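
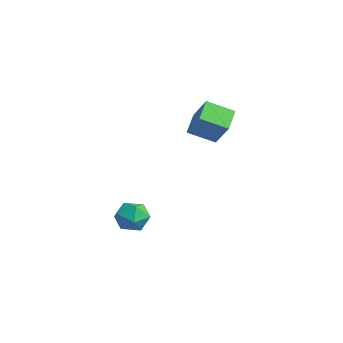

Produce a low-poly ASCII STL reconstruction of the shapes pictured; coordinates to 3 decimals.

solid 
facet normal -0.512 0.859 0.029
outer loop
vertex -1.22 -0.295 -3.415
vertex -2.081 -0.821 -3.021
vertex -1.345 -0.405 -2.345
endloop
endfacet
facet normal 0.186 0.975 0.122
outer loop
vertex -1.22 -0.295 -3.415
vertex -1.345 -0.405 -2.345
vertex -0.367 -0.536 -2.792
endloop
endfacet
facet normal 0.531 0.719 -0.449
outer loop
vertex -1.22 -0.295 -3.415
vertex -0.367 -0.536 -2.792
vertex -0.499 -1.034 -3.745
endloop
endfacet
facet normal 0.046 0.444 -0.895
outer loop
vertex -1.22 -0.295 -3.415
vertex -0.499 -1.034 -3.745
vertex -1.558 -1.21 -3.887
endloop
endfacet
facet normal -0.599 0.531 -0.600
outer loop
vertex -1.22 -0.295 -3.415
vertex -1.558 -1.21 -3.887
vertex -2.081 -0.821 -3.021
endloop
endfacet
facet normal 0.397 0.603 0.692
outer loop
vertex -0.367 -0.536 -2.792
vertex -1.345 -0.405 -2.345
vertex -0.702 -1.21 -2.013
endloop
endfacet
facet normal -0.731 0.415 0.541
outer loop
vertex -1.345 -0.405 -2.345
vertex -2.081 -0.821 -3.021
vertex -1.761 -1.386 -2.155
endloop
endfacet
facet normal -0.872 -0.115 -0.475
outer loop
vertex -2.081 -0.821 -3.021
vertex -1.558 -1.21 -3.887
vertex -1.893 -1.884 -3.108
endloop
endfacet
facet normal 0.170 -0.256 -0.951
outer loop
vertex -1.558 -1.21 -3.887
vertex -0.499 -1.034 -3.745
vertex -0.915 -2.015 -3.555
endloop
endfacet
facet normal 0.955 0.188 -0.230
outer loop
vertex -0.499 -1.034 -3.745
vertex -0.367 -0.536 -2.792
vertex -0.179 -1.599 -2.879
endloop
endfacet
facet normal -0.046 -0.444 0.895
outer loop
vertex -1.04 -2.125 -2.485
vertex -0.702 -1.21 -2.013
vertex -1.761 -1.386 -2.155
endloop
endfacet
facet normal -0.531 -0.719 0.449
outer loop
vertex -1.04 -2.125 -2.485
vertex -1.761 -1.386 -2.155
vertex -1.893 -1.884 -3.108
endloop
endfacet
facet normal -0.186 -0.975 -0.122
outer loop
vertex -1.04 -2.125 -2.485
vertex -1.893 -1.884 -3.108
vertex -0.915 -2.015 -3.555
endloop
endfacet
facet normal 0.512 -0.859 -0.029
outer loop
vertex -1.04 -2.125 -2.485
vertex -0.915 -2.015 -3.555
vertex -0.179 -1.599 -2.879
endloop
endfacet
facet normal 0.599 -0.531 0.600
outer loop
vertex -1.04 -2.125 -2.485
vertex -0.179 -1.599 -2.879
vertex -0.702 -1.21 -2.013
endloop
endfacet
facet normal -0.170 0.256 0.951
outer loop
vertex -1.761 -1.386 -2.155
vertex -0.702 -1.21 -2.013
vertex -1.345 -0.405 -2.345
endloop
endfacet
facet normal -0.955 -0.188 0.230
outer loop
vertex -1.893 -1.884 -3.108
vertex -1.761 -1.386 -2.155
vertex -2.081 -0.821 -3.021
endloop
endfacet
facet normal -0.397 -0.603 -0.692
outer loop
vertex -0.915 -2.015 -3.555
vertex -1.893 -1.884 -3.108
vertex -1.558 -1.21 -3.887
endloop
endfacet
facet normal 0.731 -0.415 -0.541
outer loop
vertex -0.179 -1.599 -2.879
vertex -0.915 -2.015 -3.555
vertex -0.499 -1.034 -3.745
endloop
endfacet
facet normal 0.872 0.115 0.475
outer loop
vertex -0.702 -1.21 -2.013
vertex -0.179 -1.599 -2.879
vertex -0.367 -0.536 -2.792
endloop
endfacet
facet normal -0.632 -0.057 -0.773
outer loop
vertex -1.7 2.789 3.476
vertex -0.939 4.103 2.758
vertex -0.731 1.834 2.754
endloop
endfacet
facet normal -0.453 -0.783 0.427
outer loop
vertex 0.419 1.937 4.162
vertex -1.7 2.789 3.476
vertex -0.731 1.834 2.754
endloop
endfacet
facet normal -0.631 -0.056 -0.774
outer loop
vertex -0.731 1.834 2.754
vertex -0.939 4.103 2.758
vertex 0.03 3.149 2.037
endloop
endfacet
facet normal 0.629 -0.620 -0.469
outer loop
vertex 0.03 3.149 2.037
vertex 0.419 1.937 4.162
vertex -0.731 1.834 2.754
endloop
endfacet
facet normal -0.629 0.620 0.468
outer loop
vertex -1.7 2.789 3.476
vertex 0.211 4.206 4.166
vertex -0.939 4.103 2.758
endloop
endfacet
facet normal -0.453 -0.783 0.427
outer loop
vertex -0.55 2.891 4.883
vertex -1.7 2.789 3.476
vertex 0.419 1.937 4.162
endloop
endfacet
facet normal -0.629 0.620 0.469
outer loop
vertex -0.55 2.891 4.883
vertex 0.211 4.206 4.166
vertex -1.7 2.789 3.476
endloop
endfacet
facet normal 0.453 0.783 -0.427
outer loop
vertex -0.939 4.103 2.758
vertex 0.211 4.206 4.166
vertex 0.03 3.149 2.037
endloop
endfacet
facet normal 0.629 -0.620 -0.469
outer loop
vertex 1.18 3.251 3.444
vertex 0.419 1.937 4.162
vertex 0.03 3.149 2.037
endloop
endfacet
facet normal 0.453 0.783 -0.427
outer loop
vertex 0.03 3.149 2.037
vertex 0.211 4.206 4.166
vertex 1.18 3.251 3.444
endloop
endfacet
facet normal 0.631 0.057 0.773
outer loop
vertex 1.18 3.251 3.444
vertex -0.55 2.891 4.883
vertex 0.419 1.937 4.162
endloop
endfacet
facet normal 0.632 0.056 0.773
outer loop
vertex 0.211 4.206 4.166
vertex -0.55 2.891 4.883
vertex 1.18 3.251 3.444
endloop
endfacet

endsolid


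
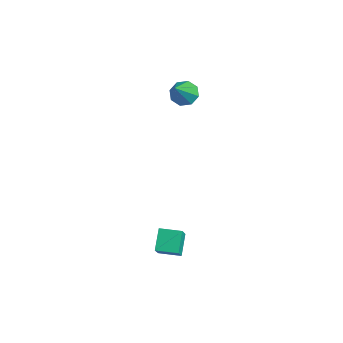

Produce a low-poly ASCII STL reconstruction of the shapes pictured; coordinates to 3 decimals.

solid 
facet normal -0.690 -0.723 0.029
outer loop
vertex 3.567 -3.99 -2.2
vertex 2.978 -3.399 -1.498
vertex 2.879 -3.377 -3.293
endloop
endfacet
facet normal 0.540 -0.542 -0.644
outer loop
vertex 3.562 -2.661 -3.322
vertex 3.567 -3.99 -2.2
vertex 2.879 -3.377 -3.293
endloop
endfacet
facet normal -0.690 -0.723 0.029
outer loop
vertex 2.879 -3.377 -3.293
vertex 2.978 -3.399 -1.498
vertex 2.29 -2.786 -2.591
endloop
endfacet
facet normal -0.482 0.428 -0.765
outer loop
vertex 2.29 -2.786 -2.591
vertex 3.562 -2.661 -3.322
vertex 2.879 -3.377 -3.293
endloop
endfacet
facet normal 0.482 -0.428 0.765
outer loop
vertex 3.567 -3.99 -2.2
vertex 3.661 -2.683 -1.527
vertex 2.978 -3.399 -1.498
endloop
endfacet
facet normal 0.540 -0.542 -0.644
outer loop
vertex 4.25 -3.274 -2.229
vertex 3.567 -3.99 -2.2
vertex 3.562 -2.661 -3.322
endloop
endfacet
facet normal 0.482 -0.428 0.765
outer loop
vertex 4.25 -3.274 -2.229
vertex 3.661 -2.683 -1.527
vertex 3.567 -3.99 -2.2
endloop
endfacet
facet normal -0.540 0.542 0.644
outer loop
vertex 2.978 -3.399 -1.498
vertex 3.661 -2.683 -1.527
vertex 2.29 -2.786 -2.591
endloop
endfacet
facet normal -0.482 0.428 -0.765
outer loop
vertex 2.973 -2.07 -2.62
vertex 3.562 -2.661 -3.322
vertex 2.29 -2.786 -2.591
endloop
endfacet
facet normal -0.540 0.542 0.644
outer loop
vertex 2.29 -2.786 -2.591
vertex 3.661 -2.683 -1.527
vertex 2.973 -2.07 -2.62
endloop
endfacet
facet normal 0.690 0.723 -0.029
outer loop
vertex 2.973 -2.07 -2.62
vertex 4.25 -3.274 -2.229
vertex 3.562 -2.661 -3.322
endloop
endfacet
facet normal 0.690 0.723 -0.029
outer loop
vertex 3.661 -2.683 -1.527
vertex 4.25 -3.274 -2.229
vertex 2.973 -2.07 -2.62
endloop
endfacet
facet normal -0.418 0.550 -0.723
outer loop
vertex -1.011 0.356 1.962
vertex -1.285 0.756 2.425
vertex -0.707 0.75 2.086
endloop
endfacet
facet normal 0.786 -0.486 -0.383
outer loop
vertex -1.011 0.356 1.962
vertex -0.707 0.75 2.086
vertex -0.515 -0.256 3.755
endloop
endfacet
facet normal -0.418 0.550 -0.723
outer loop
vertex -0.707 0.75 2.086
vertex -1.285 0.756 2.425
vertex -0.741 1.147 2.408
endloop
endfacet
facet normal 0.992 0.119 -0.042
outer loop
vertex -0.707 0.75 2.086
vertex -0.741 1.147 2.408
vertex -0.515 -0.256 3.755
endloop
endfacet
facet normal -0.418 0.550 -0.723
outer loop
vertex -0.741 1.147 2.408
vertex -1.285 0.756 2.425
vertex -1.094 1.315 2.74
endloop
endfacet
facet normal 0.695 0.553 0.459
outer loop
vertex -0.741 1.147 2.408
vertex -1.094 1.315 2.74
vertex -0.515 -0.256 3.755
endloop
endfacet
facet normal -0.418 0.550 -0.723
outer loop
vertex -1.094 1.315 2.74
vertex -1.285 0.756 2.425
vertex -1.558 1.156 2.887
endloop
endfacet
facet normal 0.070 0.559 0.826
outer loop
vertex -1.094 1.315 2.74
vertex -1.558 1.156 2.887
vertex -0.515 -0.256 3.755
endloop
endfacet
facet normal -0.418 0.550 -0.723
outer loop
vertex -1.558 1.156 2.887
vertex -1.285 0.756 2.425
vertex -1.863 0.762 2.764
endloop
endfacet
facet normal -0.518 0.137 0.845
outer loop
vertex -1.558 1.156 2.887
vertex -1.863 0.762 2.764
vertex -0.515 -0.256 3.755
endloop
endfacet
facet normal -0.419 0.549 -0.724
outer loop
vertex -1.863 0.762 2.764
vertex -1.285 0.756 2.425
vertex -1.828 0.364 2.442
endloop
endfacet
facet normal -0.725 -0.471 0.503
outer loop
vertex -1.863 0.762 2.764
vertex -1.828 0.364 2.442
vertex -0.515 -0.256 3.755
endloop
endfacet
facet normal -0.419 0.550 -0.723
outer loop
vertex -1.828 0.364 2.442
vertex -1.285 0.756 2.425
vertex -1.476 0.196 2.11
endloop
endfacet
facet normal -0.429 -0.903 0.002
outer loop
vertex -1.828 0.364 2.442
vertex -1.476 0.196 2.11
vertex -0.515 -0.256 3.755
endloop
endfacet
facet normal -0.419 0.550 -0.723
outer loop
vertex -1.476 0.196 2.11
vertex -1.285 0.756 2.425
vertex -1.011 0.356 1.962
endloop
endfacet
facet normal 0.197 -0.910 -0.365
outer loop
vertex -1.476 0.196 2.11
vertex -1.011 0.356 1.962
vertex -0.515 -0.256 3.755
endloop
endfacet

endsolid


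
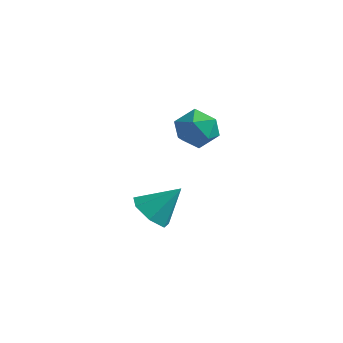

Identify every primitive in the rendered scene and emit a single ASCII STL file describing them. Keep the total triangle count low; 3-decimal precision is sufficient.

solid 
facet normal -0.407 0.780 0.475
outer loop
vertex -4.029 3.378 0.526
vertex -3.423 3.116 1.476
vertex -2.977 3.831 0.684
endloop
endfacet
facet normal -0.357 0.907 -0.226
outer loop
vertex -4.029 3.378 0.526
vertex -2.977 3.831 0.684
vertex -3.29 3.448 -0.361
endloop
endfacet
facet normal -0.720 0.397 -0.569
outer loop
vertex -4.029 3.378 0.526
vertex -3.29 3.448 -0.361
vertex -3.93 2.495 -0.216
endloop
endfacet
facet normal -0.996 -0.044 -0.080
outer loop
vertex -4.029 3.378 0.526
vertex -3.93 2.495 -0.216
vertex -4.012 2.29 0.92
endloop
endfacet
facet normal -0.803 0.192 0.565
outer loop
vertex -4.029 3.378 0.526
vertex -4.012 2.29 0.92
vertex -3.423 3.116 1.476
endloop
endfacet
facet normal 0.329 0.850 -0.410
outer loop
vertex -3.29 3.448 -0.361
vertex -2.977 3.831 0.684
vertex -2.228 3.23 0.04
endloop
endfacet
facet normal 0.247 0.646 0.722
outer loop
vertex -2.977 3.831 0.684
vertex -3.423 3.116 1.476
vertex -2.31 3.025 1.176
endloop
endfacet
facet normal -0.391 -0.306 0.868
outer loop
vertex -3.423 3.116 1.476
vertex -4.012 2.29 0.92
vertex -2.95 2.072 1.321
endloop
endfacet
facet normal -0.703 -0.689 -0.175
outer loop
vertex -4.012 2.29 0.92
vertex -3.93 2.495 -0.216
vertex -3.263 1.689 0.276
endloop
endfacet
facet normal -0.258 0.026 -0.966
outer loop
vertex -3.93 2.495 -0.216
vertex -3.29 3.448 -0.361
vertex -2.817 2.404 -0.516
endloop
endfacet
facet normal 0.996 0.044 0.080
outer loop
vertex -2.211 2.142 0.434
vertex -2.228 3.23 0.04
vertex -2.31 3.025 1.176
endloop
endfacet
facet normal 0.720 -0.397 0.569
outer loop
vertex -2.211 2.142 0.434
vertex -2.31 3.025 1.176
vertex -2.95 2.072 1.321
endloop
endfacet
facet normal 0.357 -0.907 0.226
outer loop
vertex -2.211 2.142 0.434
vertex -2.95 2.072 1.321
vertex -3.263 1.689 0.276
endloop
endfacet
facet normal 0.407 -0.780 -0.475
outer loop
vertex -2.211 2.142 0.434
vertex -3.263 1.689 0.276
vertex -2.817 2.404 -0.516
endloop
endfacet
facet normal 0.803 -0.192 -0.565
outer loop
vertex -2.211 2.142 0.434
vertex -2.817 2.404 -0.516
vertex -2.228 3.23 0.04
endloop
endfacet
facet normal 0.703 0.689 0.175
outer loop
vertex -2.31 3.025 1.176
vertex -2.228 3.23 0.04
vertex -2.977 3.831 0.684
endloop
endfacet
facet normal 0.258 -0.026 0.966
outer loop
vertex -2.95 2.072 1.321
vertex -2.31 3.025 1.176
vertex -3.423 3.116 1.476
endloop
endfacet
facet normal -0.329 -0.850 0.410
outer loop
vertex -3.263 1.689 0.276
vertex -2.95 2.072 1.321
vertex -4.012 2.29 0.92
endloop
endfacet
facet normal -0.247 -0.646 -0.722
outer loop
vertex -2.817 2.404 -0.516
vertex -3.263 1.689 0.276
vertex -3.93 2.495 -0.216
endloop
endfacet
facet normal 0.391 0.306 -0.868
outer loop
vertex -2.228 3.23 0.04
vertex -2.817 2.404 -0.516
vertex -3.29 3.448 -0.361
endloop
endfacet
facet normal -0.531 -0.466 -0.708
outer loop
vertex -1.584 -2.94 -1.975
vertex -2.474 -2.513 -1.588
vertex -1.823 -2.127 -2.331
endloop
endfacet
facet normal 0.960 0.194 -0.202
outer loop
vertex -1.584 -2.94 -1.975
vertex -1.823 -2.127 -2.331
vertex -1.486 -1.647 -0.272
endloop
endfacet
facet normal -0.531 -0.466 -0.708
outer loop
vertex -1.823 -2.127 -2.331
vertex -2.474 -2.513 -1.588
vertex -2.552 -1.604 -2.128
endloop
endfacet
facet normal 0.509 0.816 -0.274
outer loop
vertex -1.823 -2.127 -2.331
vertex -2.552 -1.604 -2.128
vertex -1.486 -1.647 -0.272
endloop
endfacet
facet normal -0.531 -0.466 -0.708
outer loop
vertex -2.552 -1.604 -2.128
vertex -2.474 -2.513 -1.588
vertex -3.222 -1.765 -1.519
endloop
endfacet
facet normal -0.142 0.984 0.104
outer loop
vertex -2.552 -1.604 -2.128
vertex -3.222 -1.765 -1.519
vertex -1.486 -1.647 -0.272
endloop
endfacet
facet normal -0.531 -0.466 -0.708
outer loop
vertex -3.222 -1.765 -1.519
vertex -2.474 -2.513 -1.588
vertex -3.329 -2.49 -0.962
endloop
endfacet
facet normal -0.504 0.572 0.647
outer loop
vertex -3.222 -1.765 -1.519
vertex -3.329 -2.49 -0.962
vertex -1.486 -1.647 -0.272
endloop
endfacet
facet normal -0.531 -0.465 -0.708
outer loop
vertex -3.329 -2.49 -0.962
vertex -2.474 -2.513 -1.588
vertex -2.792 -3.232 -0.877
endloop
endfacet
facet normal -0.303 -0.111 0.946
outer loop
vertex -3.329 -2.49 -0.962
vertex -2.792 -3.232 -0.877
vertex -1.486 -1.647 -0.272
endloop
endfacet
facet normal -0.531 -0.465 -0.708
outer loop
vertex -2.792 -3.232 -0.877
vertex -2.474 -2.513 -1.588
vertex -2.015 -3.432 -1.328
endloop
endfacet
facet normal 0.309 -0.550 0.776
outer loop
vertex -2.792 -3.232 -0.877
vertex -2.015 -3.432 -1.328
vertex -1.486 -1.647 -0.272
endloop
endfacet
facet normal -0.531 -0.466 -0.708
outer loop
vertex -2.015 -3.432 -1.328
vertex -2.474 -2.513 -1.588
vertex -1.584 -2.94 -1.975
endloop
endfacet
facet normal 0.871 -0.415 0.265
outer loop
vertex -2.015 -3.432 -1.328
vertex -1.584 -2.94 -1.975
vertex -1.486 -1.647 -0.272
endloop
endfacet

endsolid


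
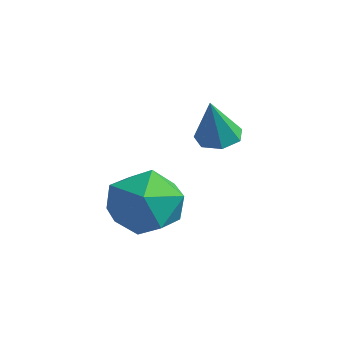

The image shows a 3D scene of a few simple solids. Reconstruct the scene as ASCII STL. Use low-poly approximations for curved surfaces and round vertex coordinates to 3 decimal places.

solid 
facet normal -0.219 0.340 -0.915
outer loop
vertex 0.001 2.532 -0.993
vertex -0.594 2.275 -0.946
vertex -0.395 2.869 -0.773
endloop
endfacet
facet normal 0.712 0.553 0.433
outer loop
vertex 0.001 2.532 -0.993
vertex -0.395 2.869 -0.773
vertex -0.266 1.765 0.426
endloop
endfacet
facet normal -0.218 0.340 -0.915
outer loop
vertex -0.395 2.869 -0.773
vertex -0.594 2.275 -0.946
vertex -0.941 2.758 -0.684
endloop
endfacet
facet normal -0.038 0.733 0.679
outer loop
vertex -0.395 2.869 -0.773
vertex -0.941 2.758 -0.684
vertex -0.266 1.765 0.426
endloop
endfacet
facet normal -0.219 0.339 -0.915
outer loop
vertex -0.941 2.758 -0.684
vertex -0.594 2.275 -0.946
vertex -1.226 2.283 -0.792
endloop
endfacet
facet normal -0.698 0.268 0.664
outer loop
vertex -0.941 2.758 -0.684
vertex -1.226 2.283 -0.792
vertex -0.266 1.765 0.426
endloop
endfacet
facet normal -0.219 0.339 -0.915
outer loop
vertex -1.226 2.283 -0.792
vertex -0.594 2.275 -0.946
vertex -1.035 1.802 -1.016
endloop
endfacet
facet normal -0.773 -0.493 0.400
outer loop
vertex -1.226 2.283 -0.792
vertex -1.035 1.802 -1.016
vertex -0.266 1.765 0.426
endloop
endfacet
facet normal -0.219 0.340 -0.914
outer loop
vertex -1.035 1.802 -1.016
vertex -0.594 2.275 -0.946
vertex -0.512 1.677 -1.188
endloop
endfacet
facet normal -0.205 -0.975 0.084
outer loop
vertex -1.035 1.802 -1.016
vertex -0.512 1.677 -1.188
vertex -0.266 1.765 0.426
endloop
endfacet
facet normal -0.218 0.340 -0.915
outer loop
vertex -0.512 1.677 -1.188
vertex -0.594 2.275 -0.946
vertex -0.051 2.002 -1.177
endloop
endfacet
facet normal 0.576 -0.816 -0.043
outer loop
vertex -0.512 1.677 -1.188
vertex -0.051 2.002 -1.177
vertex -0.266 1.765 0.426
endloop
endfacet
facet normal -0.219 0.339 -0.915
outer loop
vertex -0.051 2.002 -1.177
vertex -0.594 2.275 -0.946
vertex 0.001 2.532 -0.993
endloop
endfacet
facet normal 0.984 -0.135 0.112
outer loop
vertex -0.051 2.002 -1.177
vertex 0.001 2.532 -0.993
vertex -0.266 1.765 0.426
endloop
endfacet
facet normal -0.496 -0.168 0.852
outer loop
vertex -1.467 0.097 -2.227
vertex -0.846 -0.89 -2.06
vertex -0.453 0.134 -1.629
endloop
endfacet
facet normal -0.445 0.531 0.721
outer loop
vertex -1.467 0.097 -2.227
vertex -0.453 0.134 -1.629
vertex -0.708 0.979 -2.409
endloop
endfacet
facet normal -0.746 0.660 0.087
outer loop
vertex -1.467 0.097 -2.227
vertex -0.708 0.979 -2.409
vertex -1.258 0.477 -3.322
endloop
endfacet
facet normal -0.984 0.040 -0.174
outer loop
vertex -1.467 0.097 -2.227
vertex -1.258 0.477 -3.322
vertex -1.343 -0.677 -3.106
endloop
endfacet
facet normal -0.830 -0.472 0.298
outer loop
vertex -1.467 0.097 -2.227
vertex -1.343 -0.677 -3.106
vertex -0.846 -0.89 -2.06
endloop
endfacet
facet normal 0.248 0.696 0.673
outer loop
vertex -0.708 0.979 -2.409
vertex -0.453 0.134 -1.629
vertex 0.383 0.537 -2.354
endloop
endfacet
facet normal 0.164 -0.436 0.885
outer loop
vertex -0.453 0.134 -1.629
vertex -0.846 -0.89 -2.06
vertex 0.298 -0.617 -2.138
endloop
endfacet
facet normal -0.375 -0.927 -0.011
outer loop
vertex -0.846 -0.89 -2.06
vertex -1.343 -0.677 -3.106
vertex -0.252 -1.119 -3.051
endloop
endfacet
facet normal -0.624 -0.099 -0.775
outer loop
vertex -1.343 -0.677 -3.106
vertex -1.258 0.477 -3.322
vertex -0.507 -0.274 -3.831
endloop
endfacet
facet normal -0.240 0.904 -0.353
outer loop
vertex -1.258 0.477 -3.322
vertex -0.708 0.979 -2.409
vertex -0.114 0.75 -3.4
endloop
endfacet
facet normal 0.984 -0.040 0.174
outer loop
vertex 0.507 -0.237 -3.233
vertex 0.383 0.537 -2.354
vertex 0.298 -0.617 -2.138
endloop
endfacet
facet normal 0.746 -0.660 -0.087
outer loop
vertex 0.507 -0.237 -3.233
vertex 0.298 -0.617 -2.138
vertex -0.252 -1.119 -3.051
endloop
endfacet
facet normal 0.445 -0.531 -0.721
outer loop
vertex 0.507 -0.237 -3.233
vertex -0.252 -1.119 -3.051
vertex -0.507 -0.274 -3.831
endloop
endfacet
facet normal 0.496 0.168 -0.852
outer loop
vertex 0.507 -0.237 -3.233
vertex -0.507 -0.274 -3.831
vertex -0.114 0.75 -3.4
endloop
endfacet
facet normal 0.830 0.472 -0.298
outer loop
vertex 0.507 -0.237 -3.233
vertex -0.114 0.75 -3.4
vertex 0.383 0.537 -2.354
endloop
endfacet
facet normal 0.624 0.099 0.775
outer loop
vertex 0.298 -0.617 -2.138
vertex 0.383 0.537 -2.354
vertex -0.453 0.134 -1.629
endloop
endfacet
facet normal 0.240 -0.904 0.353
outer loop
vertex -0.252 -1.119 -3.051
vertex 0.298 -0.617 -2.138
vertex -0.846 -0.89 -2.06
endloop
endfacet
facet normal -0.248 -0.696 -0.673
outer loop
vertex -0.507 -0.274 -3.831
vertex -0.252 -1.119 -3.051
vertex -1.343 -0.677 -3.106
endloop
endfacet
facet normal -0.164 0.436 -0.885
outer loop
vertex -0.114 0.75 -3.4
vertex -0.507 -0.274 -3.831
vertex -1.258 0.477 -3.322
endloop
endfacet
facet normal 0.375 0.927 0.011
outer loop
vertex 0.383 0.537 -2.354
vertex -0.114 0.75 -3.4
vertex -0.708 0.979 -2.409
endloop
endfacet

endsolid


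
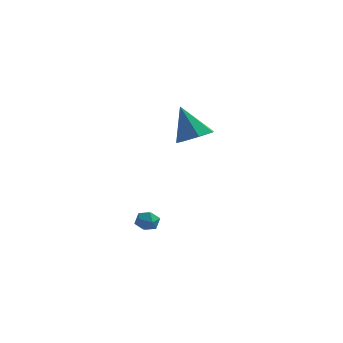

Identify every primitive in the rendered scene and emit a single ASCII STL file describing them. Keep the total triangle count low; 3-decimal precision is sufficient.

solid 
facet normal -0.123 0.990 -0.069
outer loop
vertex -2.178 -2.814 -1.115
vertex -2.799 -2.881 -0.972
vertex -2.37 -2.795 -0.503
endloop
endfacet
facet normal 0.541 0.829 0.144
outer loop
vertex -2.178 -2.814 -1.115
vertex -2.37 -2.795 -0.503
vertex -1.837 -3.115 -0.662
endloop
endfacet
facet normal 0.838 0.415 -0.355
outer loop
vertex -2.178 -2.814 -1.115
vertex -1.837 -3.115 -0.662
vertex -1.937 -3.398 -1.229
endloop
endfacet
facet normal 0.361 0.320 -0.876
outer loop
vertex -2.178 -2.814 -1.115
vertex -1.937 -3.398 -1.229
vertex -2.532 -3.253 -1.421
endloop
endfacet
facet normal -0.234 0.676 -0.699
outer loop
vertex -2.178 -2.814 -1.115
vertex -2.532 -3.253 -1.421
vertex -2.799 -2.881 -0.972
endloop
endfacet
facet normal 0.492 0.449 0.746
outer loop
vertex -1.837 -3.115 -0.662
vertex -2.37 -2.795 -0.503
vertex -2.248 -3.367 -0.239
endloop
endfacet
facet normal -0.580 0.710 0.400
outer loop
vertex -2.37 -2.795 -0.503
vertex -2.799 -2.881 -0.972
vertex -2.843 -3.222 -0.431
endloop
endfacet
facet normal -0.760 0.201 -0.618
outer loop
vertex -2.799 -2.881 -0.972
vertex -2.532 -3.253 -1.421
vertex -2.943 -3.505 -0.998
endloop
endfacet
facet normal 0.201 -0.375 -0.905
outer loop
vertex -2.532 -3.253 -1.421
vertex -1.937 -3.398 -1.229
vertex -2.41 -3.825 -1.157
endloop
endfacet
facet normal 0.973 -0.222 -0.061
outer loop
vertex -1.937 -3.398 -1.229
vertex -1.837 -3.115 -0.662
vertex -1.981 -3.739 -0.688
endloop
endfacet
facet normal -0.361 -0.320 0.876
outer loop
vertex -2.602 -3.806 -0.545
vertex -2.248 -3.367 -0.239
vertex -2.843 -3.222 -0.431
endloop
endfacet
facet normal -0.838 -0.415 0.355
outer loop
vertex -2.602 -3.806 -0.545
vertex -2.843 -3.222 -0.431
vertex -2.943 -3.505 -0.998
endloop
endfacet
facet normal -0.541 -0.829 -0.144
outer loop
vertex -2.602 -3.806 -0.545
vertex -2.943 -3.505 -0.998
vertex -2.41 -3.825 -1.157
endloop
endfacet
facet normal 0.123 -0.990 0.069
outer loop
vertex -2.602 -3.806 -0.545
vertex -2.41 -3.825 -1.157
vertex -1.981 -3.739 -0.688
endloop
endfacet
facet normal 0.234 -0.676 0.699
outer loop
vertex -2.602 -3.806 -0.545
vertex -1.981 -3.739 -0.688
vertex -2.248 -3.367 -0.239
endloop
endfacet
facet normal -0.201 0.375 0.905
outer loop
vertex -2.843 -3.222 -0.431
vertex -2.248 -3.367 -0.239
vertex -2.37 -2.795 -0.503
endloop
endfacet
facet normal -0.973 0.222 0.061
outer loop
vertex -2.943 -3.505 -0.998
vertex -2.843 -3.222 -0.431
vertex -2.799 -2.881 -0.972
endloop
endfacet
facet normal -0.492 -0.449 -0.746
outer loop
vertex -2.41 -3.825 -1.157
vertex -2.943 -3.505 -0.998
vertex -2.532 -3.253 -1.421
endloop
endfacet
facet normal 0.580 -0.710 -0.400
outer loop
vertex -1.981 -3.739 -0.688
vertex -2.41 -3.825 -1.157
vertex -1.937 -3.398 -1.229
endloop
endfacet
facet normal 0.760 -0.201 0.618
outer loop
vertex -2.248 -3.367 -0.239
vertex -1.981 -3.739 -0.688
vertex -1.837 -3.115 -0.662
endloop
endfacet
facet normal 0.432 -0.132 -0.892
outer loop
vertex -1.283 2.968 2.888
vertex -2.19 3.072 2.433
vertex -1.505 3.793 2.658
endloop
endfacet
facet normal 0.617 0.361 0.699
outer loop
vertex -1.283 2.968 2.888
vertex -1.505 3.793 2.658
vertex -3.09 3.348 4.287
endloop
endfacet
facet normal 0.433 -0.133 -0.892
outer loop
vertex -1.505 3.793 2.658
vertex -2.19 3.072 2.433
vertex -2.242 4.075 2.258
endloop
endfacet
facet normal 0.140 0.912 0.385
outer loop
vertex -1.505 3.793 2.658
vertex -2.242 4.075 2.258
vertex -3.09 3.348 4.287
endloop
endfacet
facet normal 0.434 -0.133 -0.891
outer loop
vertex -2.242 4.075 2.258
vertex -2.19 3.072 2.433
vertex -2.94 3.602 1.989
endloop
endfacet
facet normal -0.574 0.817 0.053
outer loop
vertex -2.242 4.075 2.258
vertex -2.94 3.602 1.989
vertex -3.09 3.348 4.287
endloop
endfacet
facet normal 0.433 -0.133 -0.891
outer loop
vertex -2.94 3.602 1.989
vertex -2.19 3.072 2.433
vertex -3.073 2.729 2.055
endloop
endfacet
facet normal -0.988 0.147 -0.048
outer loop
vertex -2.94 3.602 1.989
vertex -3.073 2.729 2.055
vertex -3.09 3.348 4.287
endloop
endfacet
facet normal 0.433 -0.133 -0.891
outer loop
vertex -3.073 2.729 2.055
vertex -2.19 3.072 2.433
vertex -2.541 2.114 2.405
endloop
endfacet
facet normal -0.790 -0.593 0.158
outer loop
vertex -3.073 2.729 2.055
vertex -2.541 2.114 2.405
vertex -3.09 3.348 4.287
endloop
endfacet
facet normal 0.433 -0.133 -0.892
outer loop
vertex -2.541 2.114 2.405
vertex -2.19 3.072 2.433
vertex -1.744 2.221 2.776
endloop
endfacet
facet normal -0.127 -0.846 0.518
outer loop
vertex -2.541 2.114 2.405
vertex -1.744 2.221 2.776
vertex -3.09 3.348 4.287
endloop
endfacet
facet normal 0.432 -0.133 -0.892
outer loop
vertex -1.744 2.221 2.776
vertex -2.19 3.072 2.433
vertex -1.283 2.968 2.888
endloop
endfacet
facet normal 0.498 -0.421 0.758
outer loop
vertex -1.744 2.221 2.776
vertex -1.283 2.968 2.888
vertex -3.09 3.348 4.287
endloop
endfacet

endsolid


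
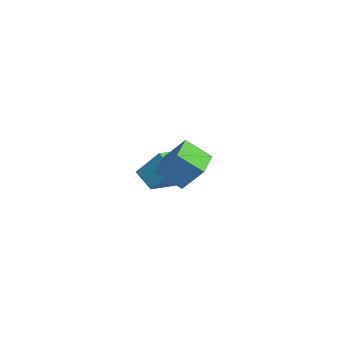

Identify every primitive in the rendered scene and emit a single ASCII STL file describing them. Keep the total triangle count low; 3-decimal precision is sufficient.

solid 
facet normal -0.327 -0.543 -0.773
outer loop
vertex 2.31 0.634 0.138
vertex 1.057 1.131 0.319
vertex 2.591 1.647 -0.693
endloop
endfacet
facet normal 0.921 -0.365 -0.134
outer loop
vertex 3.063 2.429 0.421
vertex 2.31 0.634 0.138
vertex 2.591 1.647 -0.693
endloop
endfacet
facet normal -0.328 -0.542 -0.773
outer loop
vertex 2.591 1.647 -0.693
vertex 1.057 1.131 0.319
vertex 1.339 2.144 -0.511
endloop
endfacet
facet normal 0.210 0.756 -0.620
outer loop
vertex 1.339 2.144 -0.511
vertex 3.063 2.429 0.421
vertex 2.591 1.647 -0.693
endloop
endfacet
facet normal -0.210 -0.756 0.620
outer loop
vertex 2.31 0.634 0.138
vertex 1.529 1.913 1.433
vertex 1.057 1.131 0.319
endloop
endfacet
facet normal 0.921 -0.365 -0.133
outer loop
vertex 2.781 1.416 1.251
vertex 2.31 0.634 0.138
vertex 3.063 2.429 0.421
endloop
endfacet
facet normal -0.210 -0.756 0.620
outer loop
vertex 2.781 1.416 1.251
vertex 1.529 1.913 1.433
vertex 2.31 0.634 0.138
endloop
endfacet
facet normal -0.921 0.366 0.133
outer loop
vertex 1.057 1.131 0.319
vertex 1.529 1.913 1.433
vertex 1.339 2.144 -0.511
endloop
endfacet
facet normal 0.210 0.756 -0.620
outer loop
vertex 1.81 2.926 0.602
vertex 3.063 2.429 0.421
vertex 1.339 2.144 -0.511
endloop
endfacet
facet normal -0.921 0.365 0.133
outer loop
vertex 1.339 2.144 -0.511
vertex 1.529 1.913 1.433
vertex 1.81 2.926 0.602
endloop
endfacet
facet normal 0.327 0.543 0.774
outer loop
vertex 1.81 2.926 0.602
vertex 2.781 1.416 1.251
vertex 3.063 2.429 0.421
endloop
endfacet
facet normal 0.328 0.543 0.773
outer loop
vertex 1.529 1.913 1.433
vertex 2.781 1.416 1.251
vertex 1.81 2.926 0.602
endloop
endfacet
facet normal -0.693 0.664 -0.280
outer loop
vertex -3.265 2.68 -1.506
vertex -2.494 3.211 -2.155
vertex -3.657 1.756 -2.727
endloop
endfacet
facet normal -0.676 -0.466 0.570
outer loop
vertex -2.166 0.329 -2.125
vertex -3.265 2.68 -1.506
vertex -3.657 1.756 -2.727
endloop
endfacet
facet normal -0.693 0.664 -0.280
outer loop
vertex -3.657 1.756 -2.727
vertex -2.494 3.211 -2.155
vertex -2.885 2.288 -3.376
endloop
endfacet
facet normal -0.247 -0.584 -0.773
outer loop
vertex -2.885 2.288 -3.376
vertex -2.166 0.329 -2.125
vertex -3.657 1.756 -2.727
endloop
endfacet
facet normal 0.248 0.585 0.773
outer loop
vertex -3.265 2.68 -1.506
vertex -1.003 1.784 -1.553
vertex -2.494 3.211 -2.155
endloop
endfacet
facet normal -0.677 -0.466 0.569
outer loop
vertex -1.775 1.252 -0.904
vertex -3.265 2.68 -1.506
vertex -2.166 0.329 -2.125
endloop
endfacet
facet normal 0.247 0.584 0.773
outer loop
vertex -1.775 1.252 -0.904
vertex -1.003 1.784 -1.553
vertex -3.265 2.68 -1.506
endloop
endfacet
facet normal 0.677 0.467 -0.569
outer loop
vertex -2.494 3.211 -2.155
vertex -1.003 1.784 -1.553
vertex -2.885 2.288 -3.376
endloop
endfacet
facet normal -0.248 -0.584 -0.773
outer loop
vertex -1.395 0.86 -2.774
vertex -2.166 0.329 -2.125
vertex -2.885 2.288 -3.376
endloop
endfacet
facet normal 0.677 0.466 -0.570
outer loop
vertex -2.885 2.288 -3.376
vertex -1.003 1.784 -1.553
vertex -1.395 0.86 -2.774
endloop
endfacet
facet normal 0.693 -0.664 0.280
outer loop
vertex -1.395 0.86 -2.774
vertex -1.775 1.252 -0.904
vertex -2.166 0.329 -2.125
endloop
endfacet
facet normal 0.693 -0.664 0.280
outer loop
vertex -1.003 1.784 -1.553
vertex -1.775 1.252 -0.904
vertex -1.395 0.86 -2.774
endloop
endfacet

endsolid


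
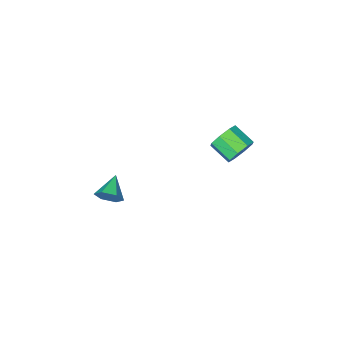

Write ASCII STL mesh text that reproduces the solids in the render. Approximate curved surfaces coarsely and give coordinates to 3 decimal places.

solid 
facet normal -0.205 0.875 -0.439
outer loop
vertex -2.246 4.35 2.759
vertex -2.739 3.967 2.226
vertex -2.839 4.313 2.963
endloop
endfacet
facet normal 0.258 0.480 0.838
outer loop
vertex -2.246 4.35 2.759
vertex -2.839 4.313 2.963
vertex -1.989 3.256 3.307
endloop
endfacet
facet normal 0.258 0.480 0.838
outer loop
vertex -1.989 3.256 3.307
vertex -2.839 4.313 2.963
vertex -2.582 3.219 3.511
endloop
endfacet
facet normal 0.206 -0.875 0.439
outer loop
vertex -1.989 3.256 3.307
vertex -2.582 3.219 3.511
vertex -2.481 2.873 2.774
endloop
endfacet
facet normal -0.206 0.875 -0.439
outer loop
vertex -2.839 4.313 2.963
vertex -2.739 3.967 2.226
vertex -3.372 4.073 2.735
endloop
endfacet
facet normal -0.486 0.298 0.822
outer loop
vertex -2.839 4.313 2.963
vertex -3.372 4.073 2.735
vertex -2.582 3.219 3.511
endloop
endfacet
facet normal -0.486 0.298 0.822
outer loop
vertex -2.582 3.219 3.511
vertex -3.372 4.073 2.735
vertex -3.115 2.979 3.283
endloop
endfacet
facet normal 0.206 -0.875 0.439
outer loop
vertex -2.582 3.219 3.511
vertex -3.115 2.979 3.283
vertex -2.481 2.873 2.774
endloop
endfacet
facet normal -0.206 0.875 -0.438
outer loop
vertex -3.372 4.073 2.735
vertex -2.739 3.967 2.226
vertex -3.535 3.771 2.209
endloop
endfacet
facet normal -0.944 -0.058 0.326
outer loop
vertex -3.372 4.073 2.735
vertex -3.535 3.771 2.209
vertex -3.115 2.979 3.283
endloop
endfacet
facet normal -0.944 -0.058 0.326
outer loop
vertex -3.115 2.979 3.283
vertex -3.535 3.771 2.209
vertex -3.278 2.678 2.758
endloop
endfacet
facet normal 0.205 -0.875 0.438
outer loop
vertex -3.115 2.979 3.283
vertex -3.278 2.678 2.758
vertex -2.481 2.873 2.774
endloop
endfacet
facet normal -0.206 0.875 -0.438
outer loop
vertex -3.535 3.771 2.209
vertex -2.739 3.967 2.226
vertex -3.231 3.584 1.693
endloop
endfacet
facet normal -0.850 -0.382 -0.362
outer loop
vertex -3.535 3.771 2.209
vertex -3.231 3.584 1.693
vertex -3.278 2.678 2.758
endloop
endfacet
facet normal -0.851 -0.381 -0.362
outer loop
vertex -3.278 2.678 2.758
vertex -3.231 3.584 1.693
vertex -2.974 2.49 2.241
endloop
endfacet
facet normal 0.205 -0.875 0.439
outer loop
vertex -3.278 2.678 2.758
vertex -2.974 2.49 2.241
vertex -2.481 2.873 2.774
endloop
endfacet
facet normal -0.206 0.875 -0.439
outer loop
vertex -3.231 3.584 1.693
vertex -2.739 3.967 2.226
vertex -2.638 3.621 1.489
endloop
endfacet
facet normal -0.258 -0.480 -0.838
outer loop
vertex -3.231 3.584 1.693
vertex -2.638 3.621 1.489
vertex -2.974 2.49 2.241
endloop
endfacet
facet normal -0.258 -0.480 -0.838
outer loop
vertex -2.974 2.49 2.241
vertex -2.638 3.621 1.489
vertex -2.381 2.527 2.037
endloop
endfacet
facet normal 0.205 -0.875 0.439
outer loop
vertex -2.974 2.49 2.241
vertex -2.381 2.527 2.037
vertex -2.481 2.873 2.774
endloop
endfacet
facet normal -0.206 0.875 -0.439
outer loop
vertex -2.638 3.621 1.489
vertex -2.739 3.967 2.226
vertex -2.105 3.861 1.717
endloop
endfacet
facet normal 0.486 -0.298 -0.822
outer loop
vertex -2.638 3.621 1.489
vertex -2.105 3.861 1.717
vertex -2.381 2.527 2.037
endloop
endfacet
facet normal 0.486 -0.298 -0.822
outer loop
vertex -2.381 2.527 2.037
vertex -2.105 3.861 1.717
vertex -1.848 2.767 2.265
endloop
endfacet
facet normal 0.206 -0.875 0.439
outer loop
vertex -2.381 2.527 2.037
vertex -1.848 2.767 2.265
vertex -2.481 2.873 2.774
endloop
endfacet
facet normal -0.205 0.875 -0.438
outer loop
vertex -2.105 3.861 1.717
vertex -2.739 3.967 2.226
vertex -1.942 4.162 2.242
endloop
endfacet
facet normal 0.943 0.058 -0.326
outer loop
vertex -2.105 3.861 1.717
vertex -1.942 4.162 2.242
vertex -1.848 2.767 2.265
endloop
endfacet
facet normal 0.944 0.058 -0.326
outer loop
vertex -1.848 2.767 2.265
vertex -1.942 4.162 2.242
vertex -1.685 3.069 2.791
endloop
endfacet
facet normal 0.206 -0.875 0.438
outer loop
vertex -1.848 2.767 2.265
vertex -1.685 3.069 2.791
vertex -2.481 2.873 2.774
endloop
endfacet
facet normal -0.205 0.875 -0.439
outer loop
vertex -1.942 4.162 2.242
vertex -2.739 3.967 2.226
vertex -2.246 4.35 2.759
endloop
endfacet
facet normal 0.851 0.382 0.361
outer loop
vertex -1.942 4.162 2.242
vertex -2.246 4.35 2.759
vertex -1.685 3.069 2.791
endloop
endfacet
facet normal 0.850 0.381 0.363
outer loop
vertex -1.685 3.069 2.791
vertex -2.246 4.35 2.759
vertex -1.989 3.256 3.307
endloop
endfacet
facet normal 0.206 -0.875 0.438
outer loop
vertex -1.685 3.069 2.791
vertex -1.989 3.256 3.307
vertex -2.481 2.873 2.774
endloop
endfacet
facet normal 0.695 0.586 -0.417
outer loop
vertex 4.079 2.541 1.976
vertex 3.705 2.555 1.373
vertex 3.591 3.046 1.872
endloop
endfacet
facet normal -0.110 0.097 0.989
outer loop
vertex 4.079 2.541 1.976
vertex 3.591 3.046 1.872
vertex 2.815 1.805 1.907
endloop
endfacet
facet normal 0.695 0.585 -0.417
outer loop
vertex 3.591 3.046 1.872
vertex 3.705 2.555 1.373
vertex 3.217 3.06 1.268
endloop
endfacet
facet normal -0.742 0.477 0.471
outer loop
vertex 3.591 3.046 1.872
vertex 3.217 3.06 1.268
vertex 2.815 1.805 1.907
endloop
endfacet
facet normal 0.695 0.585 -0.418
outer loop
vertex 3.217 3.06 1.268
vertex 3.705 2.555 1.373
vertex 3.331 2.568 0.769
endloop
endfacet
facet normal -0.933 0.127 -0.338
outer loop
vertex 3.217 3.06 1.268
vertex 3.331 2.568 0.769
vertex 2.815 1.805 1.907
endloop
endfacet
facet normal 0.695 0.585 -0.418
outer loop
vertex 3.331 2.568 0.769
vertex 3.705 2.555 1.373
vertex 3.819 2.063 0.874
endloop
endfacet
facet normal -0.490 -0.604 -0.628
outer loop
vertex 3.331 2.568 0.769
vertex 3.819 2.063 0.874
vertex 2.815 1.805 1.907
endloop
endfacet
facet normal 0.695 0.585 -0.418
outer loop
vertex 3.819 2.063 0.874
vertex 3.705 2.555 1.373
vertex 4.193 2.05 1.477
endloop
endfacet
facet normal 0.141 -0.984 -0.109
outer loop
vertex 3.819 2.063 0.874
vertex 4.193 2.05 1.477
vertex 2.815 1.805 1.907
endloop
endfacet
facet normal 0.695 0.586 -0.417
outer loop
vertex 4.193 2.05 1.477
vertex 3.705 2.555 1.373
vertex 4.079 2.541 1.976
endloop
endfacet
facet normal 0.331 -0.634 0.699
outer loop
vertex 4.193 2.05 1.477
vertex 4.079 2.541 1.976
vertex 2.815 1.805 1.907
endloop
endfacet

endsolid


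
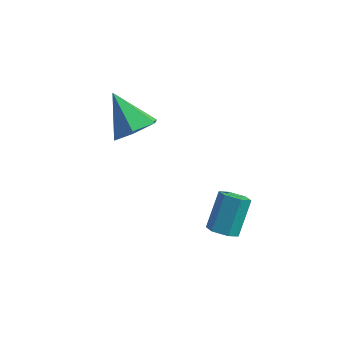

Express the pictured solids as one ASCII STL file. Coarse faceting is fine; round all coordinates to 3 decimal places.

solid 
facet normal -0.007 -0.626 -0.780
outer loop
vertex 2.222 -3.833 -3.023
vertex 1.574 -3.929 -2.94
vertex 1.789 -3.443 -3.332
endloop
endfacet
facet normal 0.754 0.509 -0.415
outer loop
vertex 2.222 -3.833 -3.023
vertex 1.789 -3.443 -3.332
vertex 2.234 -2.756 -1.682
endloop
endfacet
facet normal 0.755 0.508 -0.415
outer loop
vertex 2.234 -2.756 -1.682
vertex 1.789 -3.443 -3.332
vertex 1.801 -2.366 -1.992
endloop
endfacet
facet normal 0.007 0.627 0.779
outer loop
vertex 2.234 -2.756 -1.682
vertex 1.801 -2.366 -1.992
vertex 1.586 -2.851 -1.6
endloop
endfacet
facet normal -0.007 -0.626 -0.780
outer loop
vertex 1.789 -3.443 -3.332
vertex 1.574 -3.929 -2.94
vertex 1.141 -3.538 -3.25
endloop
endfacet
facet normal -0.190 0.766 -0.614
outer loop
vertex 1.789 -3.443 -3.332
vertex 1.141 -3.538 -3.25
vertex 1.801 -2.366 -1.992
endloop
endfacet
facet normal -0.191 0.766 -0.614
outer loop
vertex 1.801 -2.366 -1.992
vertex 1.141 -3.538 -3.25
vertex 1.153 -2.461 -1.909
endloop
endfacet
facet normal 0.008 0.626 0.779
outer loop
vertex 1.801 -2.366 -1.992
vertex 1.153 -2.461 -1.909
vertex 1.586 -2.851 -1.6
endloop
endfacet
facet normal -0.007 -0.626 -0.780
outer loop
vertex 1.141 -3.538 -3.25
vertex 1.574 -3.929 -2.94
vertex 0.926 -4.024 -2.858
endloop
endfacet
facet normal -0.945 0.258 -0.199
outer loop
vertex 1.141 -3.538 -3.25
vertex 0.926 -4.024 -2.858
vertex 1.153 -2.461 -1.909
endloop
endfacet
facet normal -0.945 0.258 -0.199
outer loop
vertex 1.153 -2.461 -1.909
vertex 0.926 -4.024 -2.858
vertex 0.938 -2.947 -1.517
endloop
endfacet
facet normal 0.007 0.626 0.780
outer loop
vertex 1.153 -2.461 -1.909
vertex 0.938 -2.947 -1.517
vertex 1.586 -2.851 -1.6
endloop
endfacet
facet normal -0.007 -0.627 -0.779
outer loop
vertex 0.926 -4.024 -2.858
vertex 1.574 -3.929 -2.94
vertex 1.359 -4.414 -2.548
endloop
endfacet
facet normal -0.755 -0.508 0.415
outer loop
vertex 0.926 -4.024 -2.858
vertex 1.359 -4.414 -2.548
vertex 0.938 -2.947 -1.517
endloop
endfacet
facet normal -0.754 -0.508 0.415
outer loop
vertex 0.938 -2.947 -1.517
vertex 1.359 -4.414 -2.548
vertex 1.371 -3.337 -1.208
endloop
endfacet
facet normal 0.007 0.626 0.780
outer loop
vertex 0.938 -2.947 -1.517
vertex 1.371 -3.337 -1.208
vertex 1.586 -2.851 -1.6
endloop
endfacet
facet normal -0.008 -0.626 -0.779
outer loop
vertex 1.359 -4.414 -2.548
vertex 1.574 -3.929 -2.94
vertex 2.007 -4.319 -2.631
endloop
endfacet
facet normal 0.191 -0.766 0.614
outer loop
vertex 1.359 -4.414 -2.548
vertex 2.007 -4.319 -2.631
vertex 1.371 -3.337 -1.208
endloop
endfacet
facet normal 0.190 -0.766 0.614
outer loop
vertex 1.371 -3.337 -1.208
vertex 2.007 -4.319 -2.631
vertex 2.019 -3.242 -1.29
endloop
endfacet
facet normal 0.007 0.626 0.780
outer loop
vertex 1.371 -3.337 -1.208
vertex 2.019 -3.242 -1.29
vertex 1.586 -2.851 -1.6
endloop
endfacet
facet normal -0.007 -0.626 -0.780
outer loop
vertex 2.007 -4.319 -2.631
vertex 1.574 -3.929 -2.94
vertex 2.222 -3.833 -3.023
endloop
endfacet
facet normal 0.945 -0.258 0.199
outer loop
vertex 2.007 -4.319 -2.631
vertex 2.222 -3.833 -3.023
vertex 2.019 -3.242 -1.29
endloop
endfacet
facet normal 0.945 -0.258 0.199
outer loop
vertex 2.019 -3.242 -1.29
vertex 2.222 -3.833 -3.023
vertex 2.234 -2.756 -1.682
endloop
endfacet
facet normal 0.007 0.626 0.780
outer loop
vertex 2.019 -3.242 -1.29
vertex 2.234 -2.756 -1.682
vertex 1.586 -2.851 -1.6
endloop
endfacet
facet normal 0.655 -0.266 -0.707
outer loop
vertex -1.441 -3.674 2.398
vertex -2.202 -3.826 1.751
vertex -1.765 -2.917 1.813
endloop
endfacet
facet normal 0.352 0.662 0.662
outer loop
vertex -1.441 -3.674 2.398
vertex -1.765 -2.917 1.813
vertex -3.458 -3.314 3.109
endloop
endfacet
facet normal 0.655 -0.266 -0.707
outer loop
vertex -1.765 -2.917 1.813
vertex -2.202 -3.826 1.751
vertex -2.526 -3.069 1.166
endloop
endfacet
facet normal -0.213 0.977 0.021
outer loop
vertex -1.765 -2.917 1.813
vertex -2.526 -3.069 1.166
vertex -3.458 -3.314 3.109
endloop
endfacet
facet normal 0.655 -0.266 -0.707
outer loop
vertex -2.526 -3.069 1.166
vertex -2.202 -3.826 1.751
vertex -2.962 -3.978 1.104
endloop
endfacet
facet normal -0.836 0.425 -0.347
outer loop
vertex -2.526 -3.069 1.166
vertex -2.962 -3.978 1.104
vertex -3.458 -3.314 3.109
endloop
endfacet
facet normal 0.655 -0.266 -0.707
outer loop
vertex -2.962 -3.978 1.104
vertex -2.202 -3.826 1.751
vertex -2.638 -4.734 1.689
endloop
endfacet
facet normal -0.894 -0.441 -0.075
outer loop
vertex -2.962 -3.978 1.104
vertex -2.638 -4.734 1.689
vertex -3.458 -3.314 3.109
endloop
endfacet
facet normal 0.654 -0.266 -0.708
outer loop
vertex -2.638 -4.734 1.689
vertex -2.202 -3.826 1.751
vertex -1.877 -4.583 2.336
endloop
endfacet
facet normal -0.330 -0.756 0.565
outer loop
vertex -2.638 -4.734 1.689
vertex -1.877 -4.583 2.336
vertex -3.458 -3.314 3.109
endloop
endfacet
facet normal 0.655 -0.266 -0.708
outer loop
vertex -1.877 -4.583 2.336
vertex -2.202 -3.826 1.751
vertex -1.441 -3.674 2.398
endloop
endfacet
facet normal 0.293 -0.204 0.934
outer loop
vertex -1.877 -4.583 2.336
vertex -1.441 -3.674 2.398
vertex -3.458 -3.314 3.109
endloop
endfacet

endsolid


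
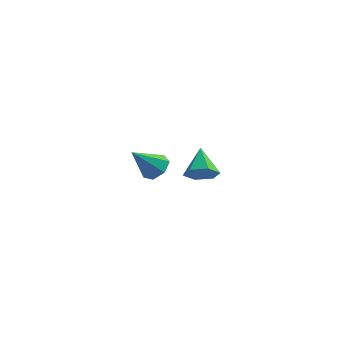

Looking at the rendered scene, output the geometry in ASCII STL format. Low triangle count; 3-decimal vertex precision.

solid 
facet normal 0.550 0.372 -0.748
outer loop
vertex -2.806 3.527 -2.117
vertex -3.27 3.516 -2.464
vertex -3.088 3.944 -2.117
endloop
endfacet
facet normal 0.363 0.245 0.899
outer loop
vertex -2.806 3.527 -2.117
vertex -3.088 3.944 -2.117
vertex -3.97 3.044 -1.516
endloop
endfacet
facet normal 0.551 0.372 -0.747
outer loop
vertex -3.088 3.944 -2.117
vertex -3.27 3.516 -2.464
vertex -3.507 4.038 -2.379
endloop
endfacet
facet normal -0.260 0.699 0.666
outer loop
vertex -3.088 3.944 -2.117
vertex -3.507 4.038 -2.379
vertex -3.97 3.044 -1.516
endloop
endfacet
facet normal 0.551 0.372 -0.747
outer loop
vertex -3.507 4.038 -2.379
vertex -3.27 3.516 -2.464
vertex -3.748 3.74 -2.705
endloop
endfacet
facet normal -0.842 0.520 0.147
outer loop
vertex -3.507 4.038 -2.379
vertex -3.748 3.74 -2.705
vertex -3.97 3.044 -1.516
endloop
endfacet
facet normal 0.551 0.372 -0.747
outer loop
vertex -3.748 3.74 -2.705
vertex -3.27 3.516 -2.464
vertex -3.629 3.273 -2.85
endloop
endfacet
facet normal -0.950 -0.158 -0.270
outer loop
vertex -3.748 3.74 -2.705
vertex -3.629 3.273 -2.85
vertex -3.97 3.044 -1.516
endloop
endfacet
facet normal 0.551 0.373 -0.747
outer loop
vertex -3.629 3.273 -2.85
vertex -3.27 3.516 -2.464
vertex -3.239 2.989 -2.704
endloop
endfacet
facet normal -0.499 -0.824 -0.269
outer loop
vertex -3.629 3.273 -2.85
vertex -3.239 2.989 -2.704
vertex -3.97 3.044 -1.516
endloop
endfacet
facet normal 0.550 0.373 -0.747
outer loop
vertex -3.239 2.989 -2.704
vertex -3.27 3.516 -2.464
vertex -2.873 3.102 -2.378
endloop
endfacet
facet normal 0.168 -0.974 0.149
outer loop
vertex -3.239 2.989 -2.704
vertex -2.873 3.102 -2.378
vertex -3.97 3.044 -1.516
endloop
endfacet
facet normal 0.550 0.372 -0.747
outer loop
vertex -2.873 3.102 -2.378
vertex -3.27 3.516 -2.464
vertex -2.806 3.527 -2.117
endloop
endfacet
facet normal 0.552 -0.498 0.669
outer loop
vertex -2.873 3.102 -2.378
vertex -2.806 3.527 -2.117
vertex -3.97 3.044 -1.516
endloop
endfacet
facet normal 0.208 -0.807 -0.552
outer loop
vertex -0.213 -0.854 0.654
vertex -0.77 -0.938 0.567
vertex -0.471 -0.614 0.206
endloop
endfacet
facet normal 0.699 0.715 -0.019
outer loop
vertex -0.213 -0.854 0.654
vertex -0.471 -0.614 0.206
vertex -0.99 -0.082 1.153
endloop
endfacet
facet normal 0.208 -0.807 -0.552
outer loop
vertex -0.471 -0.614 0.206
vertex -0.77 -0.938 0.567
vertex -1.028 -0.698 0.119
endloop
endfacet
facet normal -0.050 0.859 -0.510
outer loop
vertex -0.471 -0.614 0.206
vertex -1.028 -0.698 0.119
vertex -0.99 -0.082 1.153
endloop
endfacet
facet normal 0.207 -0.808 -0.552
outer loop
vertex -1.028 -0.698 0.119
vertex -0.77 -0.938 0.567
vertex -1.327 -1.022 0.481
endloop
endfacet
facet normal -0.836 0.484 -0.258
outer loop
vertex -1.028 -0.698 0.119
vertex -1.327 -1.022 0.481
vertex -0.99 -0.082 1.153
endloop
endfacet
facet normal 0.207 -0.808 -0.552
outer loop
vertex -1.327 -1.022 0.481
vertex -0.77 -0.938 0.567
vertex -1.069 -1.262 0.929
endloop
endfacet
facet normal -0.874 -0.034 0.485
outer loop
vertex -1.327 -1.022 0.481
vertex -1.069 -1.262 0.929
vertex -0.99 -0.082 1.153
endloop
endfacet
facet normal 0.207 -0.808 -0.552
outer loop
vertex -1.069 -1.262 0.929
vertex -0.77 -0.938 0.567
vertex -0.512 -1.178 1.015
endloop
endfacet
facet normal -0.124 -0.177 0.976
outer loop
vertex -1.069 -1.262 0.929
vertex -0.512 -1.178 1.015
vertex -0.99 -0.082 1.153
endloop
endfacet
facet normal 0.208 -0.807 -0.552
outer loop
vertex -0.512 -1.178 1.015
vertex -0.77 -0.938 0.567
vertex -0.213 -0.854 0.654
endloop
endfacet
facet normal 0.661 0.197 0.724
outer loop
vertex -0.512 -1.178 1.015
vertex -0.213 -0.854 0.654
vertex -0.99 -0.082 1.153
endloop
endfacet

endsolid


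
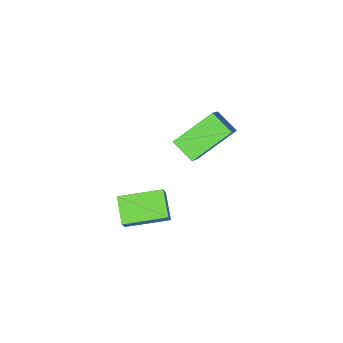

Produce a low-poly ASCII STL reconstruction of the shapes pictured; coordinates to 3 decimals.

solid 
facet normal -0.854 0.489 0.179
outer loop
vertex -2.815 1.453 -3.785
vertex -2.452 1.816 -3.046
vertex -2.364 2.513 -4.527
endloop
endfacet
facet normal -0.403 -0.403 -0.821
outer loop
vertex -0.708 1.564 -4.874
vertex -2.815 1.453 -3.785
vertex -2.364 2.513 -4.527
endloop
endfacet
facet normal -0.854 0.489 0.179
outer loop
vertex -2.364 2.513 -4.527
vertex -2.452 1.816 -3.046
vertex -2.001 2.876 -3.788
endloop
endfacet
facet normal 0.330 0.773 -0.542
outer loop
vertex -2.001 2.876 -3.788
vertex -0.708 1.564 -4.874
vertex -2.364 2.513 -4.527
endloop
endfacet
facet normal -0.330 -0.773 0.542
outer loop
vertex -2.815 1.453 -3.785
vertex -0.796 0.867 -3.393
vertex -2.452 1.816 -3.046
endloop
endfacet
facet normal -0.403 -0.403 -0.821
outer loop
vertex -1.159 0.504 -4.132
vertex -2.815 1.453 -3.785
vertex -0.708 1.564 -4.874
endloop
endfacet
facet normal -0.330 -0.773 0.542
outer loop
vertex -1.159 0.504 -4.132
vertex -0.796 0.867 -3.393
vertex -2.815 1.453 -3.785
endloop
endfacet
facet normal 0.403 0.403 0.821
outer loop
vertex -2.452 1.816 -3.046
vertex -0.796 0.867 -3.393
vertex -2.001 2.876 -3.788
endloop
endfacet
facet normal 0.330 0.773 -0.542
outer loop
vertex -0.345 1.927 -4.135
vertex -0.708 1.564 -4.874
vertex -2.001 2.876 -3.788
endloop
endfacet
facet normal 0.403 0.403 0.821
outer loop
vertex -2.001 2.876 -3.788
vertex -0.796 0.867 -3.393
vertex -0.345 1.927 -4.135
endloop
endfacet
facet normal 0.854 -0.489 -0.179
outer loop
vertex -0.345 1.927 -4.135
vertex -1.159 0.504 -4.132
vertex -0.708 1.564 -4.874
endloop
endfacet
facet normal 0.854 -0.489 -0.179
outer loop
vertex -0.796 0.867 -3.393
vertex -1.159 0.504 -4.132
vertex -0.345 1.927 -4.135
endloop
endfacet
facet normal -0.523 -0.531 -0.667
outer loop
vertex -3.428 1.524 -0.432
vertex -5.163 1.781 0.723
vertex -3.678 2.522 -1.03
endloop
endfacet
facet normal 0.826 -0.122 -0.550
outer loop
vertex -2.717 3.499 0.197
vertex -3.428 1.524 -0.432
vertex -3.678 2.522 -1.03
endloop
endfacet
facet normal -0.522 -0.532 -0.667
outer loop
vertex -3.678 2.522 -1.03
vertex -5.163 1.781 0.723
vertex -5.414 2.778 0.125
endloop
endfacet
facet normal -0.211 0.838 -0.503
outer loop
vertex -5.414 2.778 0.125
vertex -2.717 3.499 0.197
vertex -3.678 2.522 -1.03
endloop
endfacet
facet normal 0.210 -0.838 0.503
outer loop
vertex -3.428 1.524 -0.432
vertex -4.202 2.758 1.95
vertex -5.163 1.781 0.723
endloop
endfacet
facet normal 0.826 -0.122 -0.550
outer loop
vertex -2.466 2.502 0.795
vertex -3.428 1.524 -0.432
vertex -2.717 3.499 0.197
endloop
endfacet
facet normal 0.211 -0.838 0.503
outer loop
vertex -2.466 2.502 0.795
vertex -4.202 2.758 1.95
vertex -3.428 1.524 -0.432
endloop
endfacet
facet normal -0.826 0.122 0.550
outer loop
vertex -5.163 1.781 0.723
vertex -4.202 2.758 1.95
vertex -5.414 2.778 0.125
endloop
endfacet
facet normal -0.211 0.838 -0.503
outer loop
vertex -4.452 3.756 1.352
vertex -2.717 3.499 0.197
vertex -5.414 2.778 0.125
endloop
endfacet
facet normal -0.826 0.123 0.550
outer loop
vertex -5.414 2.778 0.125
vertex -4.202 2.758 1.95
vertex -4.452 3.756 1.352
endloop
endfacet
facet normal 0.523 0.531 0.667
outer loop
vertex -4.452 3.756 1.352
vertex -2.466 2.502 0.795
vertex -2.717 3.499 0.197
endloop
endfacet
facet normal 0.522 0.531 0.667
outer loop
vertex -4.202 2.758 1.95
vertex -2.466 2.502 0.795
vertex -4.452 3.756 1.352
endloop
endfacet

endsolid


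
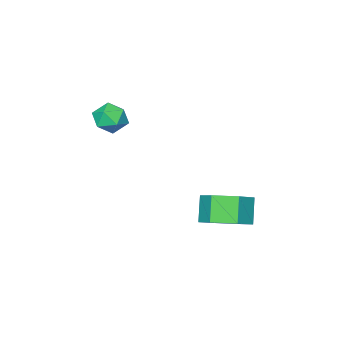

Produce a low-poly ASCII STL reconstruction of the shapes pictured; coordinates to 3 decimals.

solid 
facet normal 0.412 0.365 -0.835
outer loop
vertex 2.252 0.637 -2.959
vertex 1.639 1.362 -2.944
vertex 2.475 1.437 -2.499
endloop
endfacet
facet normal 0.880 -0.396 0.261
outer loop
vertex 2.252 0.637 -2.959
vertex 2.475 1.437 -2.499
vertex 1.774 0.213 -1.991
endloop
endfacet
facet normal 0.880 -0.396 0.261
outer loop
vertex 1.774 0.213 -1.991
vertex 2.475 1.437 -2.499
vertex 1.997 1.013 -1.531
endloop
endfacet
facet normal -0.412 -0.365 0.835
outer loop
vertex 1.774 0.213 -1.991
vertex 1.997 1.013 -1.531
vertex 1.161 0.938 -1.976
endloop
endfacet
facet normal 0.412 0.365 -0.835
outer loop
vertex 2.475 1.437 -2.499
vertex 1.639 1.362 -2.944
vertex 1.861 2.163 -2.484
endloop
endfacet
facet normal 0.643 0.532 0.551
outer loop
vertex 2.475 1.437 -2.499
vertex 1.861 2.163 -2.484
vertex 1.997 1.013 -1.531
endloop
endfacet
facet normal 0.644 0.532 0.550
outer loop
vertex 1.997 1.013 -1.531
vertex 1.861 2.163 -2.484
vertex 1.384 1.739 -1.515
endloop
endfacet
facet normal -0.412 -0.366 0.835
outer loop
vertex 1.997 1.013 -1.531
vertex 1.384 1.739 -1.515
vertex 1.161 0.938 -1.976
endloop
endfacet
facet normal 0.412 0.365 -0.835
outer loop
vertex 1.861 2.163 -2.484
vertex 1.639 1.362 -2.944
vertex 1.026 2.087 -2.929
endloop
endfacet
facet normal -0.238 0.927 0.289
outer loop
vertex 1.861 2.163 -2.484
vertex 1.026 2.087 -2.929
vertex 1.384 1.739 -1.515
endloop
endfacet
facet normal -0.238 0.927 0.289
outer loop
vertex 1.384 1.739 -1.515
vertex 1.026 2.087 -2.929
vertex 0.548 1.663 -1.961
endloop
endfacet
facet normal -0.412 -0.366 0.835
outer loop
vertex 1.384 1.739 -1.515
vertex 0.548 1.663 -1.961
vertex 1.161 0.938 -1.976
endloop
endfacet
facet normal 0.412 0.365 -0.835
outer loop
vertex 1.026 2.087 -2.929
vertex 1.639 1.362 -2.944
vertex 0.803 1.287 -3.389
endloop
endfacet
facet normal -0.880 0.396 -0.261
outer loop
vertex 1.026 2.087 -2.929
vertex 0.803 1.287 -3.389
vertex 0.548 1.663 -1.961
endloop
endfacet
facet normal -0.880 0.396 -0.261
outer loop
vertex 0.548 1.663 -1.961
vertex 0.803 1.287 -3.389
vertex 0.325 0.863 -2.421
endloop
endfacet
facet normal -0.412 -0.365 0.835
outer loop
vertex 0.548 1.663 -1.961
vertex 0.325 0.863 -2.421
vertex 1.161 0.938 -1.976
endloop
endfacet
facet normal 0.412 0.366 -0.835
outer loop
vertex 0.803 1.287 -3.389
vertex 1.639 1.362 -2.944
vertex 1.416 0.561 -3.405
endloop
endfacet
facet normal -0.644 -0.531 -0.551
outer loop
vertex 0.803 1.287 -3.389
vertex 1.416 0.561 -3.405
vertex 0.325 0.863 -2.421
endloop
endfacet
facet normal -0.643 -0.533 -0.550
outer loop
vertex 0.325 0.863 -2.421
vertex 1.416 0.561 -3.405
vertex 0.939 0.137 -2.436
endloop
endfacet
facet normal -0.412 -0.365 0.835
outer loop
vertex 0.325 0.863 -2.421
vertex 0.939 0.137 -2.436
vertex 1.161 0.938 -1.976
endloop
endfacet
facet normal 0.412 0.366 -0.835
outer loop
vertex 1.416 0.561 -3.405
vertex 1.639 1.362 -2.944
vertex 2.252 0.637 -2.959
endloop
endfacet
facet normal 0.238 -0.927 -0.289
outer loop
vertex 1.416 0.561 -3.405
vertex 2.252 0.637 -2.959
vertex 0.939 0.137 -2.436
endloop
endfacet
facet normal 0.238 -0.927 -0.289
outer loop
vertex 0.939 0.137 -2.436
vertex 2.252 0.637 -2.959
vertex 1.774 0.213 -1.991
endloop
endfacet
facet normal -0.412 -0.365 0.835
outer loop
vertex 0.939 0.137 -2.436
vertex 1.774 0.213 -1.991
vertex 1.161 0.938 -1.976
endloop
endfacet
facet normal 0.029 0.167 0.985
outer loop
vertex 2.773 -2.638 1.532
vertex 2.863 -3.348 1.65
vertex 3.441 -2.919 1.56
endloop
endfacet
facet normal 0.280 0.729 0.625
outer loop
vertex 2.773 -2.638 1.532
vertex 3.441 -2.919 1.56
vertex 3.277 -2.424 1.056
endloop
endfacet
facet normal -0.233 0.955 0.183
outer loop
vertex 2.773 -2.638 1.532
vertex 3.277 -2.424 1.056
vertex 2.598 -2.547 0.834
endloop
endfacet
facet normal -0.802 0.533 0.270
outer loop
vertex 2.773 -2.638 1.532
vertex 2.598 -2.547 0.834
vertex 2.342 -3.118 1.201
endloop
endfacet
facet normal -0.640 0.046 0.767
outer loop
vertex 2.773 -2.638 1.532
vertex 2.342 -3.118 1.201
vertex 2.863 -3.348 1.65
endloop
endfacet
facet normal 0.831 0.507 0.228
outer loop
vertex 3.277 -2.424 1.056
vertex 3.441 -2.919 1.56
vertex 3.678 -3.002 0.879
endloop
endfacet
facet normal 0.425 -0.402 0.811
outer loop
vertex 3.441 -2.919 1.56
vertex 2.863 -3.348 1.65
vertex 3.422 -3.573 1.246
endloop
endfacet
facet normal -0.658 -0.597 0.458
outer loop
vertex 2.863 -3.348 1.65
vertex 2.342 -3.118 1.201
vertex 2.743 -3.696 1.024
endloop
endfacet
facet normal -0.919 0.192 -0.343
outer loop
vertex 2.342 -3.118 1.201
vertex 2.598 -2.547 0.834
vertex 2.579 -3.201 0.52
endloop
endfacet
facet normal 0.001 0.874 -0.486
outer loop
vertex 2.598 -2.547 0.834
vertex 3.277 -2.424 1.056
vertex 3.157 -2.772 0.43
endloop
endfacet
facet normal 0.802 -0.533 -0.270
outer loop
vertex 3.247 -3.482 0.548
vertex 3.678 -3.002 0.879
vertex 3.422 -3.573 1.246
endloop
endfacet
facet normal 0.233 -0.955 -0.183
outer loop
vertex 3.247 -3.482 0.548
vertex 3.422 -3.573 1.246
vertex 2.743 -3.696 1.024
endloop
endfacet
facet normal -0.280 -0.729 -0.625
outer loop
vertex 3.247 -3.482 0.548
vertex 2.743 -3.696 1.024
vertex 2.579 -3.201 0.52
endloop
endfacet
facet normal -0.029 -0.167 -0.985
outer loop
vertex 3.247 -3.482 0.548
vertex 2.579 -3.201 0.52
vertex 3.157 -2.772 0.43
endloop
endfacet
facet normal 0.640 -0.046 -0.767
outer loop
vertex 3.247 -3.482 0.548
vertex 3.157 -2.772 0.43
vertex 3.678 -3.002 0.879
endloop
endfacet
facet normal 0.919 -0.192 0.343
outer loop
vertex 3.422 -3.573 1.246
vertex 3.678 -3.002 0.879
vertex 3.441 -2.919 1.56
endloop
endfacet
facet normal -0.001 -0.874 0.486
outer loop
vertex 2.743 -3.696 1.024
vertex 3.422 -3.573 1.246
vertex 2.863 -3.348 1.65
endloop
endfacet
facet normal -0.831 -0.507 -0.228
outer loop
vertex 2.579 -3.201 0.52
vertex 2.743 -3.696 1.024
vertex 2.342 -3.118 1.201
endloop
endfacet
facet normal -0.425 0.402 -0.811
outer loop
vertex 3.157 -2.772 0.43
vertex 2.579 -3.201 0.52
vertex 2.598 -2.547 0.834
endloop
endfacet
facet normal 0.658 0.597 -0.458
outer loop
vertex 3.678 -3.002 0.879
vertex 3.157 -2.772 0.43
vertex 3.277 -2.424 1.056
endloop
endfacet

endsolid


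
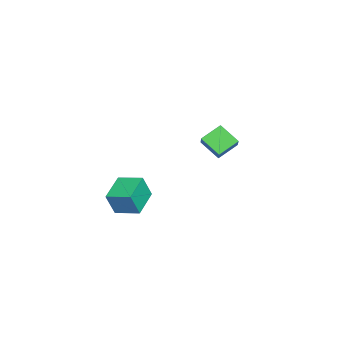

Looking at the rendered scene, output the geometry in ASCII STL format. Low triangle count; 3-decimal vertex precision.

solid 
facet normal -0.955 0.161 0.248
outer loop
vertex 2.739 -1.348 2.615
vertex 3.115 0.26 3.021
vertex 2.407 -0.869 1.028
endloop
endfacet
facet normal -0.222 -0.945 -0.239
outer loop
vertex 4.365 -1.2 0.519
vertex 2.739 -1.348 2.615
vertex 2.407 -0.869 1.028
endloop
endfacet
facet normal -0.955 0.161 0.248
outer loop
vertex 2.407 -0.869 1.028
vertex 3.115 0.26 3.021
vertex 2.783 0.738 1.434
endloop
endfacet
facet normal -0.196 0.283 -0.939
outer loop
vertex 2.783 0.738 1.434
vertex 4.365 -1.2 0.519
vertex 2.407 -0.869 1.028
endloop
endfacet
facet normal 0.196 -0.283 0.939
outer loop
vertex 2.739 -1.348 2.615
vertex 5.073 -0.071 2.512
vertex 3.115 0.26 3.021
endloop
endfacet
facet normal -0.221 -0.946 -0.238
outer loop
vertex 4.697 -1.678 2.106
vertex 2.739 -1.348 2.615
vertex 4.365 -1.2 0.519
endloop
endfacet
facet normal 0.196 -0.283 0.939
outer loop
vertex 4.697 -1.678 2.106
vertex 5.073 -0.071 2.512
vertex 2.739 -1.348 2.615
endloop
endfacet
facet normal 0.222 0.946 0.238
outer loop
vertex 3.115 0.26 3.021
vertex 5.073 -0.071 2.512
vertex 2.783 0.738 1.434
endloop
endfacet
facet normal -0.196 0.283 -0.939
outer loop
vertex 4.741 0.408 0.925
vertex 4.365 -1.2 0.519
vertex 2.783 0.738 1.434
endloop
endfacet
facet normal 0.221 0.945 0.239
outer loop
vertex 2.783 0.738 1.434
vertex 5.073 -0.071 2.512
vertex 4.741 0.408 0.925
endloop
endfacet
facet normal 0.955 -0.161 -0.248
outer loop
vertex 4.741 0.408 0.925
vertex 4.697 -1.678 2.106
vertex 4.365 -1.2 0.519
endloop
endfacet
facet normal 0.955 -0.161 -0.248
outer loop
vertex 5.073 -0.071 2.512
vertex 4.697 -1.678 2.106
vertex 4.741 0.408 0.925
endloop
endfacet
facet normal -0.577 0.655 0.489
outer loop
vertex -4.144 3.761 3.859
vertex -3.524 5.028 2.893
vertex -5.301 3.526 2.809
endloop
endfacet
facet normal -0.362 -0.741 0.565
outer loop
vertex -4.356 2.452 2.007
vertex -4.144 3.761 3.859
vertex -5.301 3.526 2.809
endloop
endfacet
facet normal -0.576 0.655 0.489
outer loop
vertex -5.301 3.526 2.809
vertex -3.524 5.028 2.893
vertex -4.682 4.793 1.843
endloop
endfacet
facet normal -0.733 -0.149 -0.664
outer loop
vertex -4.682 4.793 1.843
vertex -4.356 2.452 2.007
vertex -5.301 3.526 2.809
endloop
endfacet
facet normal 0.732 0.148 0.665
outer loop
vertex -4.144 3.761 3.859
vertex -2.579 3.954 2.091
vertex -3.524 5.028 2.893
endloop
endfacet
facet normal -0.362 -0.741 0.565
outer loop
vertex -3.198 2.687 3.057
vertex -4.144 3.761 3.859
vertex -4.356 2.452 2.007
endloop
endfacet
facet normal 0.732 0.149 0.664
outer loop
vertex -3.198 2.687 3.057
vertex -2.579 3.954 2.091
vertex -4.144 3.761 3.859
endloop
endfacet
facet normal 0.362 0.741 -0.565
outer loop
vertex -3.524 5.028 2.893
vertex -2.579 3.954 2.091
vertex -4.682 4.793 1.843
endloop
endfacet
facet normal -0.732 -0.149 -0.665
outer loop
vertex -3.736 3.719 1.041
vertex -4.356 2.452 2.007
vertex -4.682 4.793 1.843
endloop
endfacet
facet normal 0.362 0.741 -0.565
outer loop
vertex -4.682 4.793 1.843
vertex -2.579 3.954 2.091
vertex -3.736 3.719 1.041
endloop
endfacet
facet normal 0.576 -0.655 -0.489
outer loop
vertex -3.736 3.719 1.041
vertex -3.198 2.687 3.057
vertex -4.356 2.452 2.007
endloop
endfacet
facet normal 0.577 -0.655 -0.489
outer loop
vertex -2.579 3.954 2.091
vertex -3.198 2.687 3.057
vertex -3.736 3.719 1.041
endloop
endfacet

endsolid


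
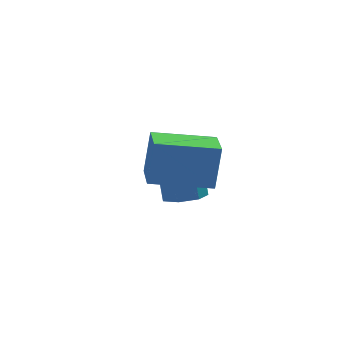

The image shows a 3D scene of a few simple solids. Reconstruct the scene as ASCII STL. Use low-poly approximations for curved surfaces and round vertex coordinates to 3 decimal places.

solid 
facet normal -0.988 0.056 0.145
outer loop
vertex 1.414 -2.716 3.698
vertex 1.449 -1.545 3.485
vertex 1.203 -2.954 2.355
endloop
endfacet
facet normal -0.030 -0.983 0.179
outer loop
vertex 2.971 -3.055 2.095
vertex 1.414 -2.716 3.698
vertex 1.203 -2.954 2.355
endloop
endfacet
facet normal -0.988 0.056 0.145
outer loop
vertex 1.203 -2.954 2.355
vertex 1.449 -1.545 3.485
vertex 1.238 -1.784 2.142
endloop
endfacet
facet normal -0.153 -0.173 -0.973
outer loop
vertex 1.238 -1.784 2.142
vertex 2.971 -3.055 2.095
vertex 1.203 -2.954 2.355
endloop
endfacet
facet normal 0.153 0.172 0.973
outer loop
vertex 1.414 -2.716 3.698
vertex 3.217 -1.646 3.225
vertex 1.449 -1.545 3.485
endloop
endfacet
facet normal -0.029 -0.983 0.180
outer loop
vertex 3.182 -2.816 3.438
vertex 1.414 -2.716 3.698
vertex 2.971 -3.055 2.095
endloop
endfacet
facet normal 0.153 0.173 0.973
outer loop
vertex 3.182 -2.816 3.438
vertex 3.217 -1.646 3.225
vertex 1.414 -2.716 3.698
endloop
endfacet
facet normal 0.030 0.983 -0.180
outer loop
vertex 1.449 -1.545 3.485
vertex 3.217 -1.646 3.225
vertex 1.238 -1.784 2.142
endloop
endfacet
facet normal -0.153 -0.172 -0.973
outer loop
vertex 3.006 -1.884 1.882
vertex 2.971 -3.055 2.095
vertex 1.238 -1.784 2.142
endloop
endfacet
facet normal 0.029 0.983 -0.179
outer loop
vertex 1.238 -1.784 2.142
vertex 3.217 -1.646 3.225
vertex 3.006 -1.884 1.882
endloop
endfacet
facet normal 0.988 -0.056 -0.145
outer loop
vertex 3.006 -1.884 1.882
vertex 3.182 -2.816 3.438
vertex 2.971 -3.055 2.095
endloop
endfacet
facet normal 0.988 -0.056 -0.145
outer loop
vertex 3.217 -1.646 3.225
vertex 3.182 -2.816 3.438
vertex 3.006 -1.884 1.882
endloop
endfacet
facet normal 0.098 -0.319 -0.943
outer loop
vertex 3.259 0.164 -0.141
vertex 2.601 0.243 -0.236
vertex 3.094 0.686 -0.335
endloop
endfacet
facet normal 0.954 0.301 -0.003
outer loop
vertex 3.259 0.164 -0.141
vertex 3.094 0.686 -0.335
vertex 3.058 0.818 1.792
endloop
endfacet
facet normal 0.953 0.302 -0.003
outer loop
vertex 3.058 0.818 1.792
vertex 3.094 0.686 -0.335
vertex 2.892 1.34 1.598
endloop
endfacet
facet normal -0.099 0.319 0.943
outer loop
vertex 3.058 0.818 1.792
vertex 2.892 1.34 1.598
vertex 2.399 0.897 1.696
endloop
endfacet
facet normal 0.098 -0.320 -0.942
outer loop
vertex 3.094 0.686 -0.335
vertex 2.601 0.243 -0.236
vertex 2.557 0.875 -0.455
endloop
endfacet
facet normal 0.372 0.890 -0.262
outer loop
vertex 3.094 0.686 -0.335
vertex 2.557 0.875 -0.455
vertex 2.892 1.34 1.598
endloop
endfacet
facet normal 0.372 0.890 -0.262
outer loop
vertex 2.892 1.34 1.598
vertex 2.557 0.875 -0.455
vertex 2.355 1.529 1.478
endloop
endfacet
facet normal -0.099 0.318 0.943
outer loop
vertex 2.892 1.34 1.598
vertex 2.355 1.529 1.478
vertex 2.399 0.897 1.696
endloop
endfacet
facet normal 0.098 -0.320 -0.942
outer loop
vertex 2.557 0.875 -0.455
vertex 2.601 0.243 -0.236
vertex 2.053 0.588 -0.41
endloop
endfacet
facet normal -0.490 0.809 -0.325
outer loop
vertex 2.557 0.875 -0.455
vertex 2.053 0.588 -0.41
vertex 2.355 1.529 1.478
endloop
endfacet
facet normal -0.490 0.809 -0.325
outer loop
vertex 2.355 1.529 1.478
vertex 2.053 0.588 -0.41
vertex 1.852 1.242 1.522
endloop
endfacet
facet normal -0.099 0.318 0.943
outer loop
vertex 2.355 1.529 1.478
vertex 1.852 1.242 1.522
vertex 2.399 0.897 1.696
endloop
endfacet
facet normal 0.098 -0.320 -0.942
outer loop
vertex 2.053 0.588 -0.41
vertex 2.601 0.243 -0.236
vertex 1.962 0.041 -0.234
endloop
endfacet
facet normal -0.983 0.118 -0.142
outer loop
vertex 2.053 0.588 -0.41
vertex 1.962 0.041 -0.234
vertex 1.852 1.242 1.522
endloop
endfacet
facet normal -0.983 0.119 -0.143
outer loop
vertex 1.852 1.242 1.522
vertex 1.962 0.041 -0.234
vertex 1.76 0.695 1.698
endloop
endfacet
facet normal -0.098 0.320 0.942
outer loop
vertex 1.852 1.242 1.522
vertex 1.76 0.695 1.698
vertex 2.399 0.897 1.696
endloop
endfacet
facet normal 0.098 -0.319 -0.943
outer loop
vertex 1.962 0.041 -0.234
vertex 2.601 0.243 -0.236
vertex 2.352 -0.354 -0.06
endloop
endfacet
facet normal -0.735 -0.661 0.147
outer loop
vertex 1.962 0.041 -0.234
vertex 2.352 -0.354 -0.06
vertex 1.76 0.695 1.698
endloop
endfacet
facet normal -0.735 -0.662 0.148
outer loop
vertex 1.76 0.695 1.698
vertex 2.352 -0.354 -0.06
vertex 2.15 0.301 1.872
endloop
endfacet
facet normal -0.098 0.319 0.943
outer loop
vertex 1.76 0.695 1.698
vertex 2.15 0.301 1.872
vertex 2.399 0.897 1.696
endloop
endfacet
facet normal 0.099 -0.319 -0.943
outer loop
vertex 2.352 -0.354 -0.06
vertex 2.601 0.243 -0.236
vertex 2.929 -0.299 -0.018
endloop
endfacet
facet normal 0.066 -0.943 0.327
outer loop
vertex 2.352 -0.354 -0.06
vertex 2.929 -0.299 -0.018
vertex 2.15 0.301 1.872
endloop
endfacet
facet normal 0.065 -0.943 0.326
outer loop
vertex 2.15 0.301 1.872
vertex 2.929 -0.299 -0.018
vertex 2.727 0.355 1.914
endloop
endfacet
facet normal -0.099 0.319 0.942
outer loop
vertex 2.15 0.301 1.872
vertex 2.727 0.355 1.914
vertex 2.399 0.897 1.696
endloop
endfacet
facet normal 0.098 -0.320 -0.942
outer loop
vertex 2.929 -0.299 -0.018
vertex 2.601 0.243 -0.236
vertex 3.259 0.164 -0.141
endloop
endfacet
facet normal 0.818 -0.514 0.259
outer loop
vertex 2.929 -0.299 -0.018
vertex 3.259 0.164 -0.141
vertex 2.727 0.355 1.914
endloop
endfacet
facet normal 0.817 -0.516 0.259
outer loop
vertex 2.727 0.355 1.914
vertex 3.259 0.164 -0.141
vertex 3.058 0.818 1.792
endloop
endfacet
facet normal -0.099 0.319 0.943
outer loop
vertex 2.727 0.355 1.914
vertex 3.058 0.818 1.792
vertex 2.399 0.897 1.696
endloop
endfacet

endsolid


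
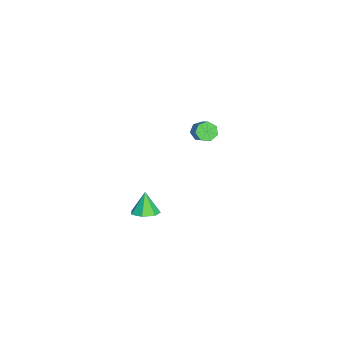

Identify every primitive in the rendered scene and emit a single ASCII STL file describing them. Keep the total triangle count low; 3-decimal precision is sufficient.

solid 
facet normal 0.405 0.051 -0.913
outer loop
vertex 4.704 -2.149 1.121
vertex 4.27 -1.434 0.968
vertex 5.045 -1.522 1.307
endloop
endfacet
facet normal 0.503 -0.486 0.715
outer loop
vertex 4.704 -2.149 1.121
vertex 5.045 -1.522 1.307
vertex 3.69 -1.506 2.272
endloop
endfacet
facet normal 0.405 0.051 -0.913
outer loop
vertex 5.045 -1.522 1.307
vertex 4.27 -1.434 0.968
vertex 4.802 -0.828 1.238
endloop
endfacet
facet normal 0.560 0.274 0.782
outer loop
vertex 5.045 -1.522 1.307
vertex 4.802 -0.828 1.238
vertex 3.69 -1.506 2.272
endloop
endfacet
facet normal 0.406 0.050 -0.912
outer loop
vertex 4.802 -0.828 1.238
vertex 4.27 -1.434 0.968
vertex 4.16 -0.591 0.965
endloop
endfacet
facet normal 0.050 0.810 0.585
outer loop
vertex 4.802 -0.828 1.238
vertex 4.16 -0.591 0.965
vertex 3.69 -1.506 2.272
endloop
endfacet
facet normal 0.406 0.050 -0.912
outer loop
vertex 4.16 -0.591 0.965
vertex 4.27 -1.434 0.968
vertex 3.6 -0.988 0.694
endloop
endfacet
facet normal -0.641 0.718 0.272
outer loop
vertex 4.16 -0.591 0.965
vertex 3.6 -0.988 0.694
vertex 3.69 -1.506 2.272
endloop
endfacet
facet normal 0.407 0.050 -0.912
outer loop
vertex 3.6 -0.988 0.694
vertex 4.27 -1.434 0.968
vertex 3.545 -1.721 0.629
endloop
endfacet
facet normal -0.995 0.068 0.079
outer loop
vertex 3.6 -0.988 0.694
vertex 3.545 -1.721 0.629
vertex 3.69 -1.506 2.272
endloop
endfacet
facet normal 0.406 0.051 -0.912
outer loop
vertex 3.545 -1.721 0.629
vertex 4.27 -1.434 0.968
vertex 4.037 -2.237 0.819
endloop
endfacet
facet normal -0.743 -0.652 0.151
outer loop
vertex 3.545 -1.721 0.629
vertex 4.037 -2.237 0.819
vertex 3.69 -1.506 2.272
endloop
endfacet
facet normal 0.406 0.051 -0.912
outer loop
vertex 4.037 -2.237 0.819
vertex 4.27 -1.434 0.968
vertex 4.704 -2.149 1.121
endloop
endfacet
facet normal -0.078 -0.898 0.433
outer loop
vertex 4.037 -2.237 0.819
vertex 4.704 -2.149 1.121
vertex 3.69 -1.506 2.272
endloop
endfacet
facet normal -0.728 -0.319 -0.607
outer loop
vertex -3.599 0.588 0.968
vertex -4.075 0.906 1.371
vertex -3.728 1.163 0.82
endloop
endfacet
facet normal 0.653 -0.048 -0.756
outer loop
vertex -3.599 0.588 0.968
vertex -3.728 1.163 0.82
vertex -2.669 0.996 1.746
endloop
endfacet
facet normal 0.653 -0.049 -0.756
outer loop
vertex -2.669 0.996 1.746
vertex -3.728 1.163 0.82
vertex -2.797 1.571 1.598
endloop
endfacet
facet normal 0.727 0.318 0.608
outer loop
vertex -2.669 0.996 1.746
vertex -2.797 1.571 1.598
vertex -3.145 1.314 2.149
endloop
endfacet
facet normal -0.728 -0.319 -0.607
outer loop
vertex -3.728 1.163 0.82
vertex -4.075 0.906 1.371
vertex -4.118 1.544 1.087
endloop
endfacet
facet normal 0.241 0.710 -0.661
outer loop
vertex -3.728 1.163 0.82
vertex -4.118 1.544 1.087
vertex -2.797 1.571 1.598
endloop
endfacet
facet normal 0.241 0.710 -0.661
outer loop
vertex -2.797 1.571 1.598
vertex -4.118 1.544 1.087
vertex -3.187 1.952 1.865
endloop
endfacet
facet normal 0.727 0.318 0.608
outer loop
vertex -2.797 1.571 1.598
vertex -3.187 1.952 1.865
vertex -3.145 1.314 2.149
endloop
endfacet
facet normal -0.728 -0.319 -0.607
outer loop
vertex -4.118 1.544 1.087
vertex -4.075 0.906 1.371
vertex -4.476 1.445 1.568
endloop
endfacet
facet normal -0.351 0.934 -0.069
outer loop
vertex -4.118 1.544 1.087
vertex -4.476 1.445 1.568
vertex -3.187 1.952 1.865
endloop
endfacet
facet normal -0.351 0.934 -0.069
outer loop
vertex -3.187 1.952 1.865
vertex -4.476 1.445 1.568
vertex -3.545 1.853 2.346
endloop
endfacet
facet normal 0.728 0.318 0.607
outer loop
vertex -3.187 1.952 1.865
vertex -3.545 1.853 2.346
vertex -3.145 1.314 2.149
endloop
endfacet
facet normal -0.727 -0.318 -0.609
outer loop
vertex -4.476 1.445 1.568
vertex -4.075 0.906 1.371
vertex -4.533 0.94 1.9
endloop
endfacet
facet normal -0.680 0.455 0.575
outer loop
vertex -4.476 1.445 1.568
vertex -4.533 0.94 1.9
vertex -3.545 1.853 2.346
endloop
endfacet
facet normal -0.680 0.455 0.575
outer loop
vertex -3.545 1.853 2.346
vertex -4.533 0.94 1.9
vertex -3.602 1.348 2.678
endloop
endfacet
facet normal 0.728 0.318 0.608
outer loop
vertex -3.545 1.853 2.346
vertex -3.602 1.348 2.678
vertex -3.145 1.314 2.149
endloop
endfacet
facet normal -0.727 -0.318 -0.609
outer loop
vertex -4.533 0.94 1.9
vertex -4.075 0.906 1.371
vertex -4.245 0.409 1.834
endloop
endfacet
facet normal -0.496 -0.367 0.787
outer loop
vertex -4.533 0.94 1.9
vertex -4.245 0.409 1.834
vertex -3.602 1.348 2.678
endloop
endfacet
facet normal -0.496 -0.367 0.787
outer loop
vertex -3.602 1.348 2.678
vertex -4.245 0.409 1.834
vertex -3.314 0.817 2.612
endloop
endfacet
facet normal 0.727 0.319 0.608
outer loop
vertex -3.602 1.348 2.678
vertex -3.314 0.817 2.612
vertex -3.145 1.314 2.149
endloop
endfacet
facet normal -0.727 -0.318 -0.608
outer loop
vertex -4.245 0.409 1.834
vertex -4.075 0.906 1.371
vertex -3.829 0.252 1.419
endloop
endfacet
facet normal 0.061 -0.912 0.406
outer loop
vertex -4.245 0.409 1.834
vertex -3.829 0.252 1.419
vertex -3.314 0.817 2.612
endloop
endfacet
facet normal 0.062 -0.912 0.405
outer loop
vertex -3.314 0.817 2.612
vertex -3.829 0.252 1.419
vertex -2.899 0.661 2.197
endloop
endfacet
facet normal 0.727 0.319 0.608
outer loop
vertex -3.314 0.817 2.612
vertex -2.899 0.661 2.197
vertex -3.145 1.314 2.149
endloop
endfacet
facet normal -0.727 -0.318 -0.608
outer loop
vertex -3.829 0.252 1.419
vertex -4.075 0.906 1.371
vertex -3.599 0.588 0.968
endloop
endfacet
facet normal 0.573 -0.770 -0.281
outer loop
vertex -3.829 0.252 1.419
vertex -3.599 0.588 0.968
vertex -2.899 0.661 2.197
endloop
endfacet
facet normal 0.573 -0.770 -0.280
outer loop
vertex -2.899 0.661 2.197
vertex -3.599 0.588 0.968
vertex -2.669 0.996 1.746
endloop
endfacet
facet normal 0.727 0.319 0.608
outer loop
vertex -2.899 0.661 2.197
vertex -2.669 0.996 1.746
vertex -3.145 1.314 2.149
endloop
endfacet

endsolid
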